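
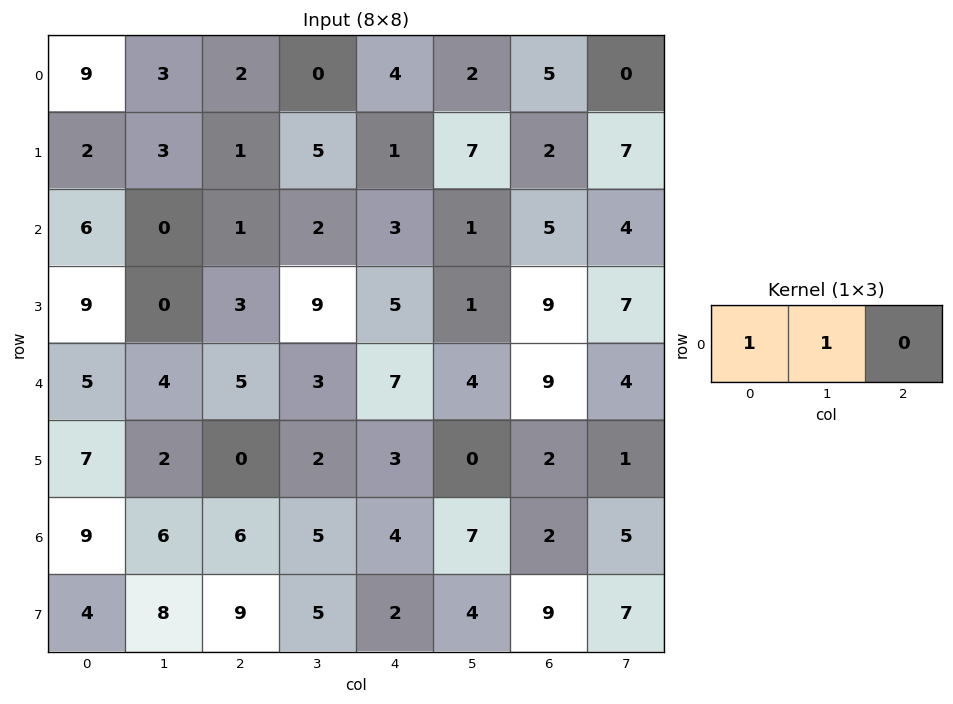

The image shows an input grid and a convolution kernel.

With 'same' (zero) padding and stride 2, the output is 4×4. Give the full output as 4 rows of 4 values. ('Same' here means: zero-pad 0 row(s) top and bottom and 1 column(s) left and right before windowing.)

9 5 4 7
6 1 5 6
5 9 10 13
9 12 9 9

Output[0,0]: The receptive field on the zero-padded input at this output position is [0 9 3]. Elementwise product with the kernel and sum: 0·1 + 9·1.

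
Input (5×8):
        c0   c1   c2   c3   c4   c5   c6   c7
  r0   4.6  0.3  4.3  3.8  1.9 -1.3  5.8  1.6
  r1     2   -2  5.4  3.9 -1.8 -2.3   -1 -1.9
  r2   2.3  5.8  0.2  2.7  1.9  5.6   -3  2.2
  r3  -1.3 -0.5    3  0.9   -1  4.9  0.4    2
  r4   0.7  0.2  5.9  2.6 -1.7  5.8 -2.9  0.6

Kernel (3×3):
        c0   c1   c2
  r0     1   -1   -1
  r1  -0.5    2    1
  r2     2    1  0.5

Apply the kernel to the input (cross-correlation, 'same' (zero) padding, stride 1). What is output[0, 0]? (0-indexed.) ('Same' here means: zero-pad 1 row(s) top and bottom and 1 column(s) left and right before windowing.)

10.5

The receptive field on the zero-padded input at this output position is [0 0 0 / 0 4.6 0.3 / 0 2 -2]. Elementwise product with the kernel and sum: 0·1 + 0·-1 + 0·-1 + 0·-0.5 + 4.6·2 + 0.3·1 + 0·2 + 2·1 + -2·0.5.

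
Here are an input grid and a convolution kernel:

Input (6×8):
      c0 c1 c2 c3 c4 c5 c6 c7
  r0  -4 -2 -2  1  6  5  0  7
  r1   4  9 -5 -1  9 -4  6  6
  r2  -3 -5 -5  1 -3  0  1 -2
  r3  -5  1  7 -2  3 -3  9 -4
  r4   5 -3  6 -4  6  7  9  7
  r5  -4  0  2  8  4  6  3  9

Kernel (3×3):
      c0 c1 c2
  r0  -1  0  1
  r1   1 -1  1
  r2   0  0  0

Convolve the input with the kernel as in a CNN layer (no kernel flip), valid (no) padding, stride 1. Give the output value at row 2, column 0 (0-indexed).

-1

The receptive field on the input at this output position is [-3 -5 -5 / -5 1 7 / 5 -3 6]. Elementwise product with the kernel and sum: -3·-1 + -5·1 + -5·1 + 1·-1 + 7·1.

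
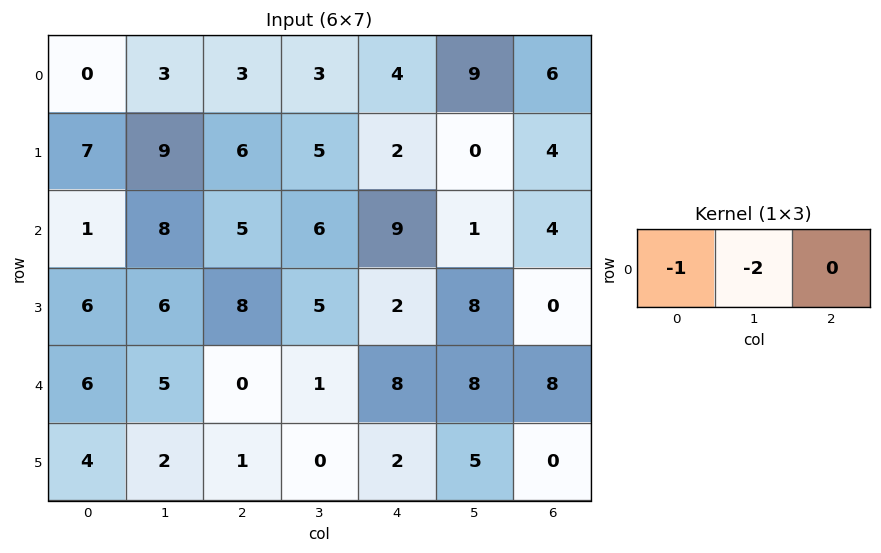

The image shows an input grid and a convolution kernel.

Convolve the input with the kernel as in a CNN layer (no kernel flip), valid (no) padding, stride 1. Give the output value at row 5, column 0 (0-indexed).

-8

The receptive field on the input at this output position is [4 2 1]. Elementwise product with the kernel and sum: 4·-1 + 2·-2.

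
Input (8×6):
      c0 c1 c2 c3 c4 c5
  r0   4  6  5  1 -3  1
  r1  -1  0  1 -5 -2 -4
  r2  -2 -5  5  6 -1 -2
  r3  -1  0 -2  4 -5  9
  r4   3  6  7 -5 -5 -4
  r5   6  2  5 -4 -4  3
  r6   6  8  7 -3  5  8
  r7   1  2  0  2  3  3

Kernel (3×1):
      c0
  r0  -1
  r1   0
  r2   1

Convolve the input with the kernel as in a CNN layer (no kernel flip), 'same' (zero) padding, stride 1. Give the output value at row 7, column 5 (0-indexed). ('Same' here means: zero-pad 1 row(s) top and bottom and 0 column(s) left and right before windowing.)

-8

The receptive field on the zero-padded input at this output position is [8 / 3 / 0]. Elementwise product with the kernel and sum: 8·-1 + 0·1.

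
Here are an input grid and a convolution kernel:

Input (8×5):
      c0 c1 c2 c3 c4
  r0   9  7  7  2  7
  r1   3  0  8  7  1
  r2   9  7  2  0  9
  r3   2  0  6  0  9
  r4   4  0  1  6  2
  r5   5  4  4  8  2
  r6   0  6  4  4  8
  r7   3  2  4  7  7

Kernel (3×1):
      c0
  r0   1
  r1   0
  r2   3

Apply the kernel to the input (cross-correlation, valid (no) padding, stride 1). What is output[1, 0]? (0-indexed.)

9

The receptive field on the input at this output position is [3 / 9 / 2]. Elementwise product with the kernel and sum: 3·1 + 2·3.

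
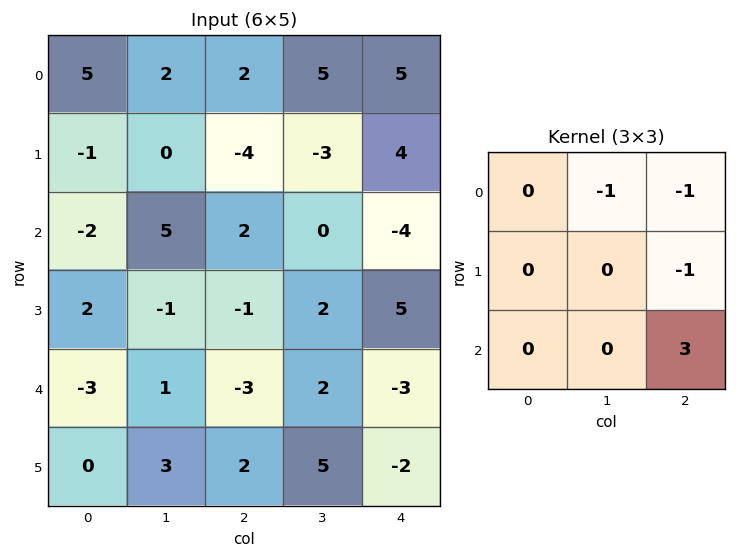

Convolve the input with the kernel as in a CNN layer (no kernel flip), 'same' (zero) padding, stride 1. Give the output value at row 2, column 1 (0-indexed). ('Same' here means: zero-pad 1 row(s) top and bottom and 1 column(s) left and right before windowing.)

The receptive field on the zero-padded input at this output position is [-1 0 -4 / -2 5 2 / 2 -1 -1]. Elementwise product with the kernel and sum: 0·-1 + -4·-1 + 2·-1 + -1·3.

-1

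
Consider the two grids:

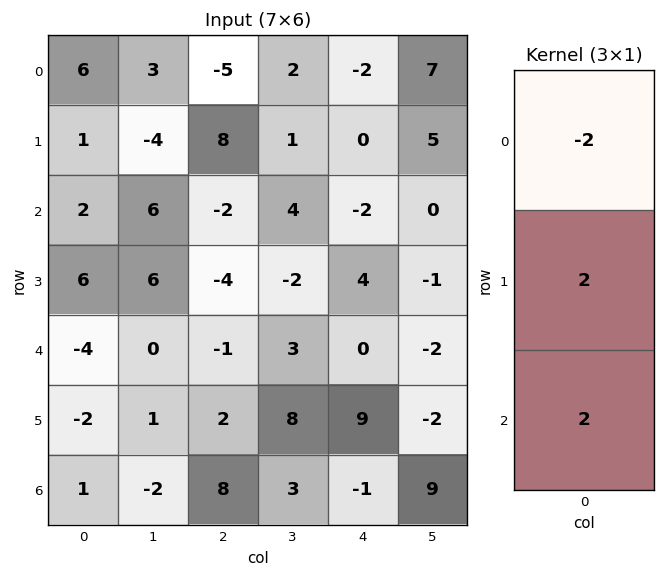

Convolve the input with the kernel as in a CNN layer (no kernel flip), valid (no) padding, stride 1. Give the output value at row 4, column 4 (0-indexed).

The receptive field on the input at this output position is [0 / 9 / -1]. Elementwise product with the kernel and sum: 0·-2 + 9·2 + -1·2.

16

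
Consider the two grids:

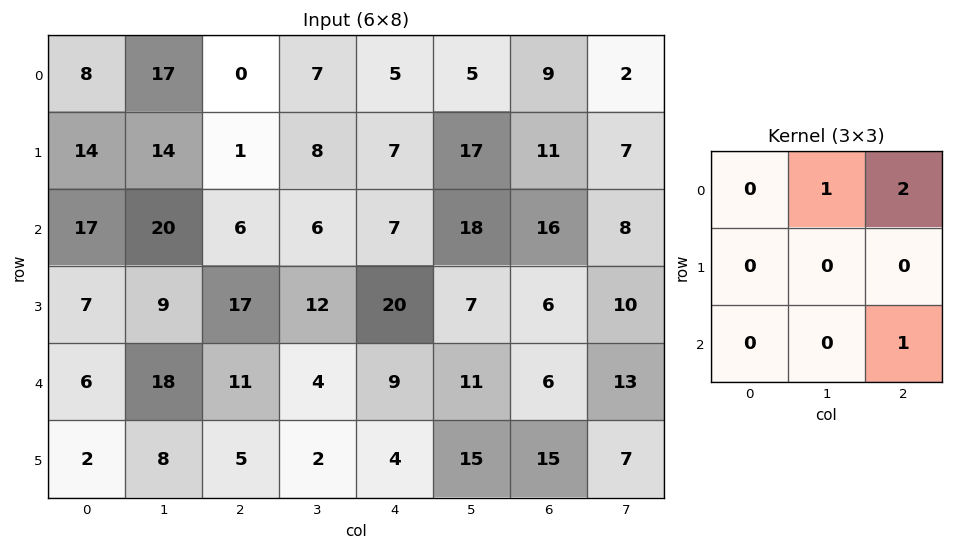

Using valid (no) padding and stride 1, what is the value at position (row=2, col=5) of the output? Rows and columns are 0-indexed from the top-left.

The receptive field on the input at this output position is [18 16 8 / 7 6 10 / 11 6 13]. Elementwise product with the kernel and sum: 16·1 + 8·2 + 13·1.

45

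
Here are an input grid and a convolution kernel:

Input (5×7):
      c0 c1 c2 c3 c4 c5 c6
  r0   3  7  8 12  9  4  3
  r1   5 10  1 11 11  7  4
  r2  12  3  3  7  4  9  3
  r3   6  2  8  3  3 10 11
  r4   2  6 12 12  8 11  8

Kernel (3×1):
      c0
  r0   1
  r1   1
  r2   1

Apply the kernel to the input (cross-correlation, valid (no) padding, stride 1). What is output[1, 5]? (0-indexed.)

The receptive field on the input at this output position is [7 / 9 / 10]. Elementwise product with the kernel and sum: 7·1 + 9·1 + 10·1.

26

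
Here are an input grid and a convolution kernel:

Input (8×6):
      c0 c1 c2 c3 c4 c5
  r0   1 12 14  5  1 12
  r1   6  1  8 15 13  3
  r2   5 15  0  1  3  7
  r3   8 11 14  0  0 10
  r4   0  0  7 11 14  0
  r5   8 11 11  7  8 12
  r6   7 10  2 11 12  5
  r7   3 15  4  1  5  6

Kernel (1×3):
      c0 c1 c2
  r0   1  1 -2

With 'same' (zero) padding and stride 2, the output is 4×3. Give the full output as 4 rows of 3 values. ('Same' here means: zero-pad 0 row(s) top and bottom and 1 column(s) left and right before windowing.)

Output[0,0]: The receptive field on the zero-padded input at this output position is [0 1 12]. Elementwise product with the kernel and sum: 0·1 + 1·1 + 12·-2.

-23 16 -18
-25 13 -10
0 -15 25
-13 -10 13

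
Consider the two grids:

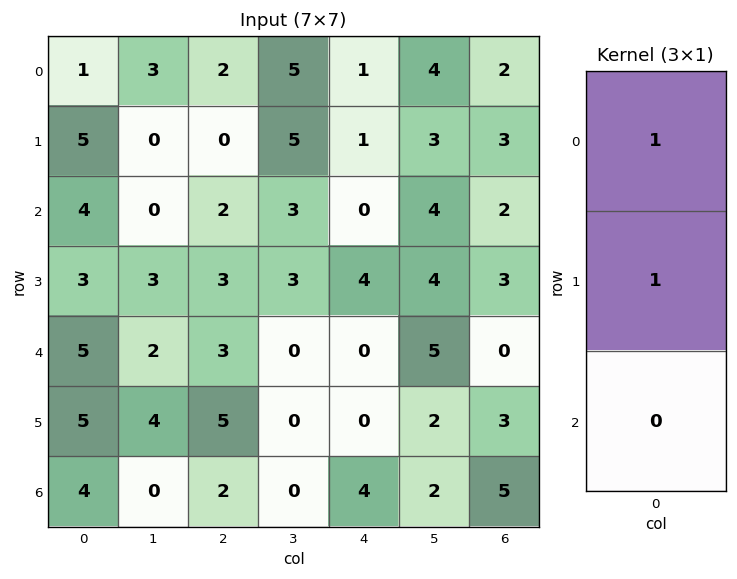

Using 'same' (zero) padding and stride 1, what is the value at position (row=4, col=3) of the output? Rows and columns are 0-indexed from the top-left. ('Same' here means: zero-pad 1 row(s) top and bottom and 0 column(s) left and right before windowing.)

The receptive field on the zero-padded input at this output position is [3 / 0 / 0]. Elementwise product with the kernel and sum: 3·1 + 0·1.

3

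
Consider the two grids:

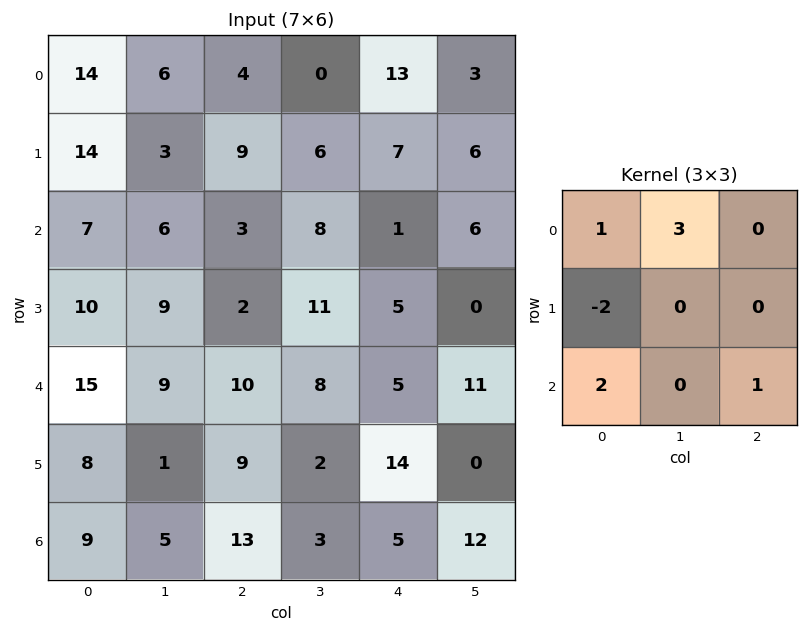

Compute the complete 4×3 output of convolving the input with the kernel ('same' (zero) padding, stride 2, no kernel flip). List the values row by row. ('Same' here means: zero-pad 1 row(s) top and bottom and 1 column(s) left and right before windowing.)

Output[0,0]: The receptive field on the zero-padded input at this output position is [0 0 0 / 0 14 6 / 0 14 3]. Elementwise product with the kernel and sum: 0·1 + 0·3 + 0·-2 + 0·2 + 3·1.

3 0 18
51 47 33
31 1 14
24 18 38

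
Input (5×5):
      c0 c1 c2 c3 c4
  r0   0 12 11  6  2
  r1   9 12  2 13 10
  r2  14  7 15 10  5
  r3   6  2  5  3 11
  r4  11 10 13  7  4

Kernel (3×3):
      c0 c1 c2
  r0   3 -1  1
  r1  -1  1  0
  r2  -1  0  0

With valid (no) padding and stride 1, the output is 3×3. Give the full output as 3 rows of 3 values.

-12 14 25
4 53 -7
35 9 25

Output[0,0]: The receptive field on the input at this output position is [0 12 11 / 9 12 2 / 14 7 15]. Elementwise product with the kernel and sum: 0·3 + 12·-1 + 11·1 + 9·-1 + 12·1 + 14·-1.
Output[0,1]: The receptive field on the input at this output position is [12 11 6 / 12 2 13 / 7 15 10]. Elementwise product with the kernel and sum: 12·3 + 11·-1 + 6·1 + 12·-1 + 2·1 + 7·-1.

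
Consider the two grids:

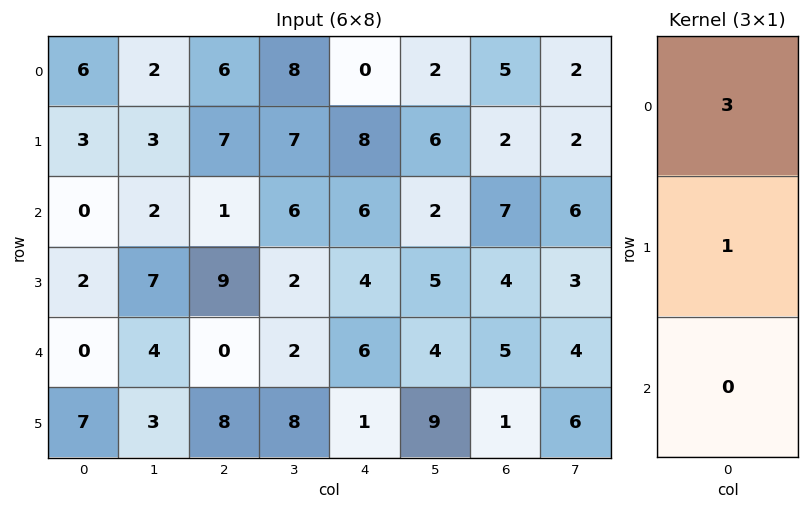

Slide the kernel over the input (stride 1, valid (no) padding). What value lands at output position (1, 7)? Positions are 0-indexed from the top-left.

12

The receptive field on the input at this output position is [2 / 6 / 3]. Elementwise product with the kernel and sum: 2·3 + 6·1.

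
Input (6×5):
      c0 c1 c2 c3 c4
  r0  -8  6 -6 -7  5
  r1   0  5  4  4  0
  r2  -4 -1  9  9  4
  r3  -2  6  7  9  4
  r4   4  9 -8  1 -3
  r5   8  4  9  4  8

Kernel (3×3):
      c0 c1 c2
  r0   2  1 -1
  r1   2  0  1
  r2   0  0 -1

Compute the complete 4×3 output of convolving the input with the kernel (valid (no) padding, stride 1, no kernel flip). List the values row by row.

Output[0,0]: The receptive field on the input at this output position is [-8 6 -6 / 0 5 4 / -4 -1 9]. Elementwise product with the kernel and sum: -8·2 + 6·1 + -6·-1 + 0·2 + 4·1 + 9·-1.

-9 18 -20
-5 8 30
-7 18 44
-14 25 -8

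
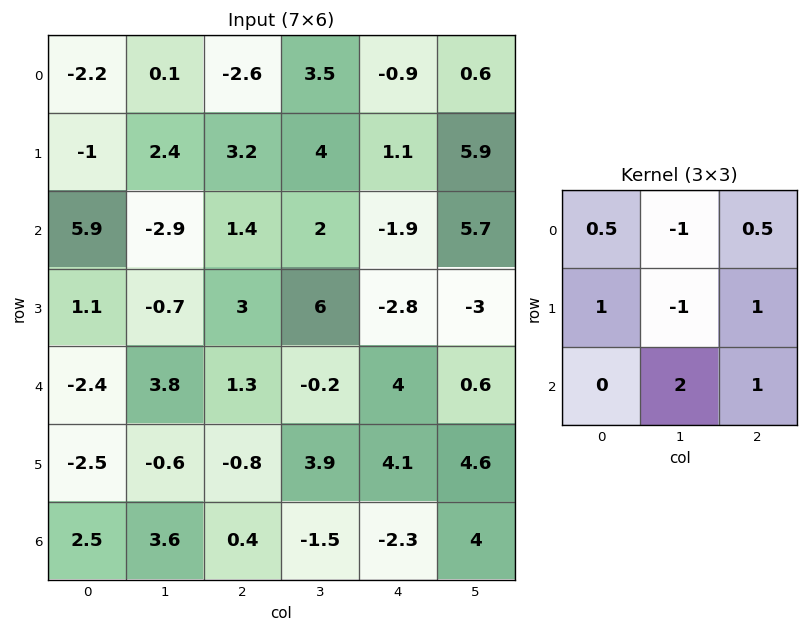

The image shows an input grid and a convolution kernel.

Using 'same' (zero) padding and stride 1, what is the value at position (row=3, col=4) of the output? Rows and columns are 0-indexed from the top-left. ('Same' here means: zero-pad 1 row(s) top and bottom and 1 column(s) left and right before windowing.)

The receptive field on the zero-padded input at this output position is [2 -1.9 5.7 / 6 -2.8 -3 / -0.2 4 0.6]. Elementwise product with the kernel and sum: 2·0.5 + -1.9·-1 + 5.7·0.5 + 6·1 + -2.8·-1 + -3·1 + 4·2 + 0.6·1.

20.15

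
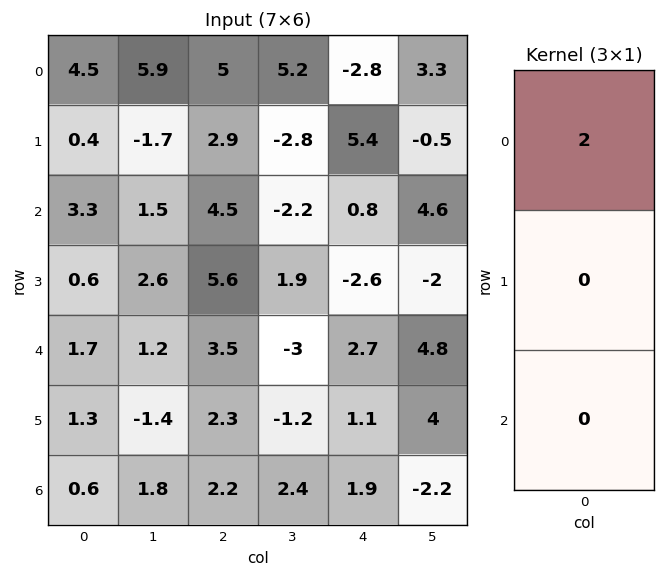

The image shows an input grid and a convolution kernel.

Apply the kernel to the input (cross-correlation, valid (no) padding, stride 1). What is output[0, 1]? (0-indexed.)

The receptive field on the input at this output position is [5.9 / -1.7 / 1.5]. Elementwise product with the kernel and sum: 5.9·2.

11.8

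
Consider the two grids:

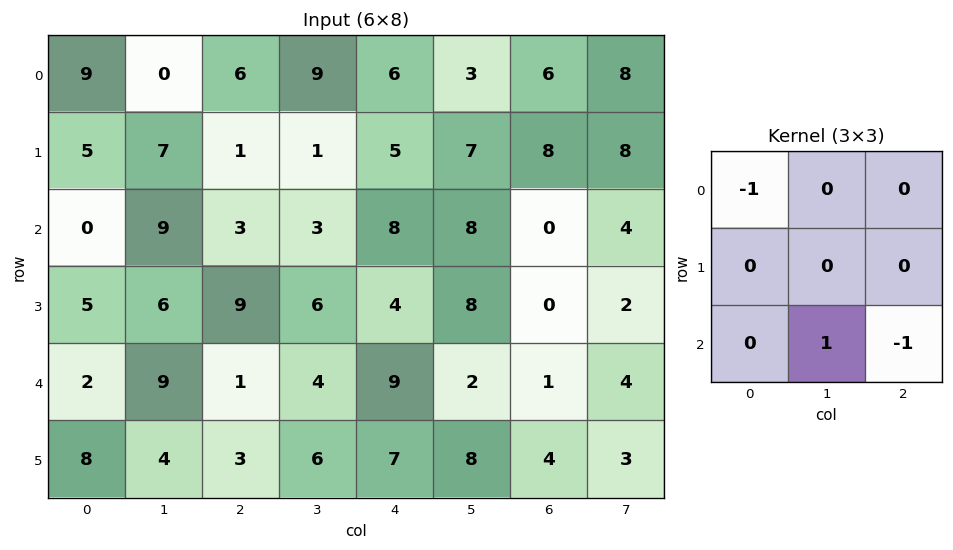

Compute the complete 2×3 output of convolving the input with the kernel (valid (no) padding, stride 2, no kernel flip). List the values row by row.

Output[0,0]: The receptive field on the input at this output position is [9 0 6 / 5 7 1 / 0 9 3]. Elementwise product with the kernel and sum: 9·-1 + 9·1 + 3·-1.

-3 -11 2
8 -8 -7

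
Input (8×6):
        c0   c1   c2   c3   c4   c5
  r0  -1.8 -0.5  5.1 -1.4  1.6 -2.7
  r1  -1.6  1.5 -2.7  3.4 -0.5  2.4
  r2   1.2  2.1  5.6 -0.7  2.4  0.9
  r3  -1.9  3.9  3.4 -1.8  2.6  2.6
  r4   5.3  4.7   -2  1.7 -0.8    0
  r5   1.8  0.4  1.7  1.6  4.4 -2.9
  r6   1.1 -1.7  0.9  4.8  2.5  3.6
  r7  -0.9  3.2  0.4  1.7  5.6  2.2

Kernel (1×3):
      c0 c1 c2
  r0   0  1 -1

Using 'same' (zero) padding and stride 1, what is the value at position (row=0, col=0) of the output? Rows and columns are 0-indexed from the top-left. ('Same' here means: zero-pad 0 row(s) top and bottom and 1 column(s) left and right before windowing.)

-1.3

The receptive field on the zero-padded input at this output position is [0 -1.8 -0.5]. Elementwise product with the kernel and sum: -1.8·1 + -0.5·-1.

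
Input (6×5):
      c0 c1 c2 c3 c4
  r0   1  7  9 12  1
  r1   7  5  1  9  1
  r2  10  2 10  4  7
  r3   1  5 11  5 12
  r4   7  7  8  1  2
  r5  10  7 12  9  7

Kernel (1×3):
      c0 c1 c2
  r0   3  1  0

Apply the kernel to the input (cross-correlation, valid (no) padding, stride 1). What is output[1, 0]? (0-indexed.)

26

The receptive field on the input at this output position is [7 5 1]. Elementwise product with the kernel and sum: 7·3 + 5·1.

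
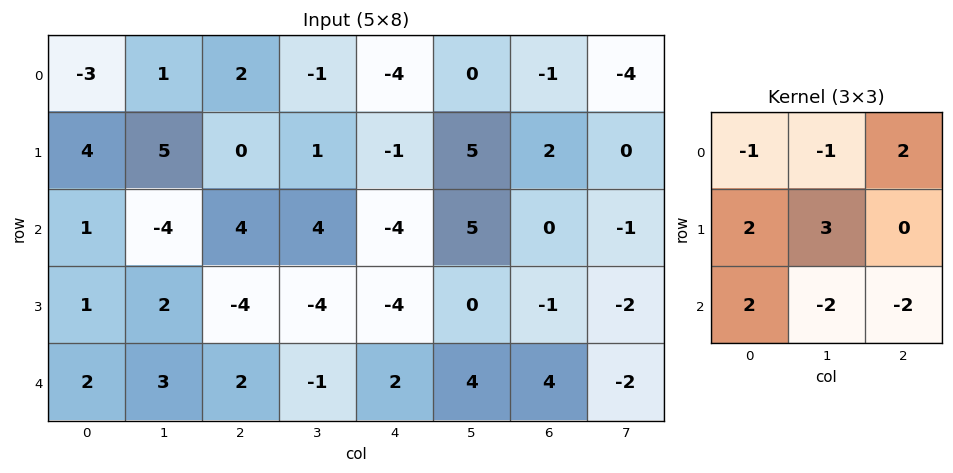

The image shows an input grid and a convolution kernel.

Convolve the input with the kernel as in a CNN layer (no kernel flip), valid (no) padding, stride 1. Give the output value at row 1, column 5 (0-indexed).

9

The receptive field on the input at this output position is [5 2 0 / 5 0 -1 / 0 -1 -2]. Elementwise product with the kernel and sum: 5·-1 + 2·-1 + 0·2 + 5·2 + 0·3 + 0·2 + -1·-2 + -2·-2.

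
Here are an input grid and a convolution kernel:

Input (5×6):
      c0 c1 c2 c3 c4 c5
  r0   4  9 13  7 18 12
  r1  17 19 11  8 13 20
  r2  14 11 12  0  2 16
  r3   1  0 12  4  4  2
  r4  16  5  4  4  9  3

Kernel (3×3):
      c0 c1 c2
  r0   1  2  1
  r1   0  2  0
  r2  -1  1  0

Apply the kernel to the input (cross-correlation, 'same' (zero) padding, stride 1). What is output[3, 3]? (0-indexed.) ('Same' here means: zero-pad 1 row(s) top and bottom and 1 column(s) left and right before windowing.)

The receptive field on the zero-padded input at this output position is [12 0 2 / 12 4 4 / 4 4 9]. Elementwise product with the kernel and sum: 12·1 + 0·2 + 2·1 + 4·2 + 4·-1 + 4·1.

22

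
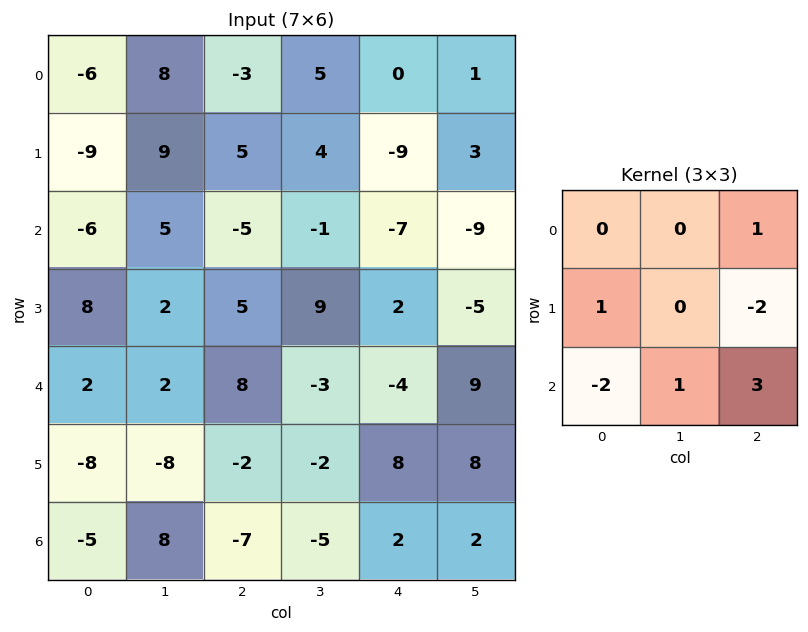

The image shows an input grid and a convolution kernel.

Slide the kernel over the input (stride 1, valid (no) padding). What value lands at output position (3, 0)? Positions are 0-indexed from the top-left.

-7

The receptive field on the input at this output position is [8 2 5 / 2 2 8 / -8 -8 -2]. Elementwise product with the kernel and sum: 5·1 + 2·1 + 8·-2 + -8·-2 + -8·1 + -2·3.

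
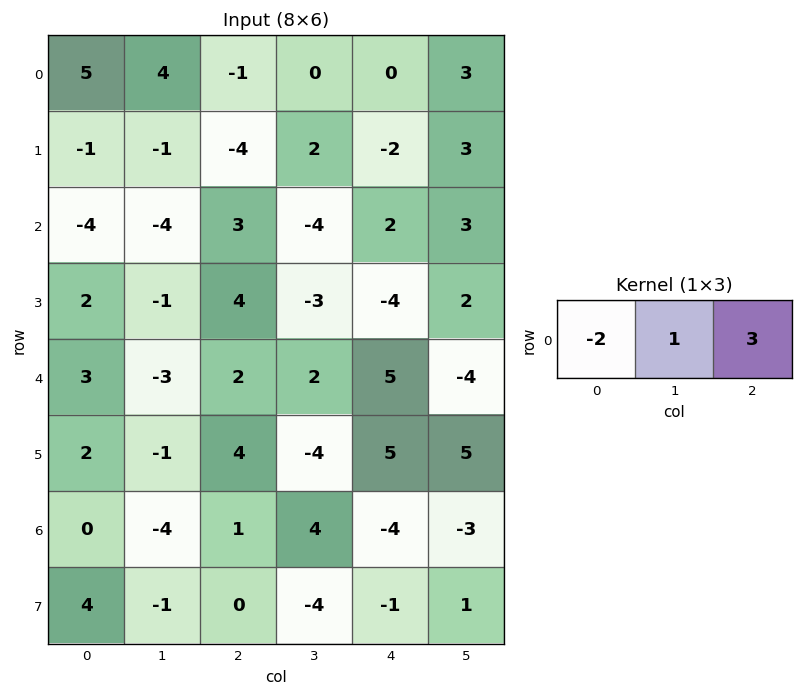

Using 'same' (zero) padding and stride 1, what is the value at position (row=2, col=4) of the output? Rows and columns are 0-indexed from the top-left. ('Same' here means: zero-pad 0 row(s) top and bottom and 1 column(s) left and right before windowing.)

The receptive field on the zero-padded input at this output position is [-4 2 3]. Elementwise product with the kernel and sum: -4·-2 + 2·1 + 3·3.

19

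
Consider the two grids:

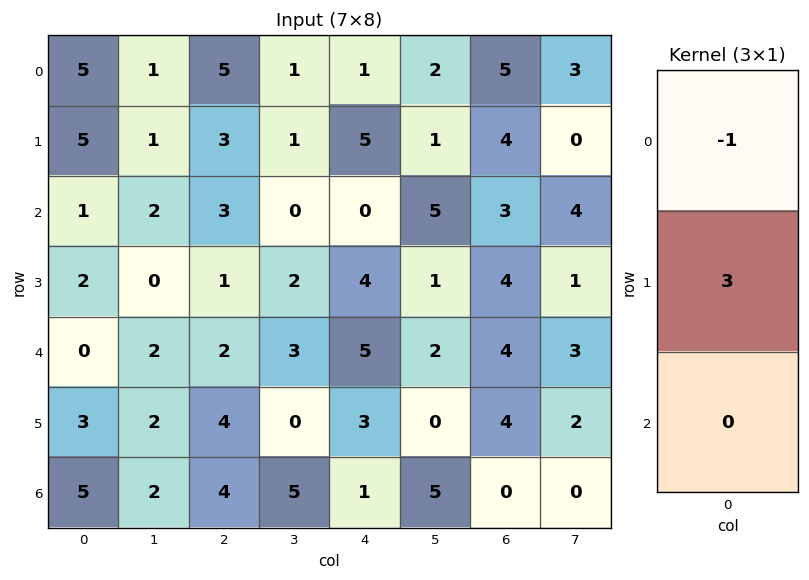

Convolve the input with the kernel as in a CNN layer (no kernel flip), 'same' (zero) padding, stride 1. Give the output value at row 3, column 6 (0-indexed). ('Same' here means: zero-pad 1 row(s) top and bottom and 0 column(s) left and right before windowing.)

The receptive field on the zero-padded input at this output position is [3 / 4 / 4]. Elementwise product with the kernel and sum: 3·-1 + 4·3.

9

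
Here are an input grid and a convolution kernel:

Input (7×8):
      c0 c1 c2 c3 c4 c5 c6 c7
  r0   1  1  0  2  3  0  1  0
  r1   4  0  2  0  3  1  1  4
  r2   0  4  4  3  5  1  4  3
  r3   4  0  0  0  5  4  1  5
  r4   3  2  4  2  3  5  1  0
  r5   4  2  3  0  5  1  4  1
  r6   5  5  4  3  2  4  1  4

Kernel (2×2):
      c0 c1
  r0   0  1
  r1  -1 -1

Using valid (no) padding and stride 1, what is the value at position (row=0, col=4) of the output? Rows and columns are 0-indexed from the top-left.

-4

The receptive field on the input at this output position is [3 0 / 3 1]. Elementwise product with the kernel and sum: 0·1 + 3·-1 + 1·-1.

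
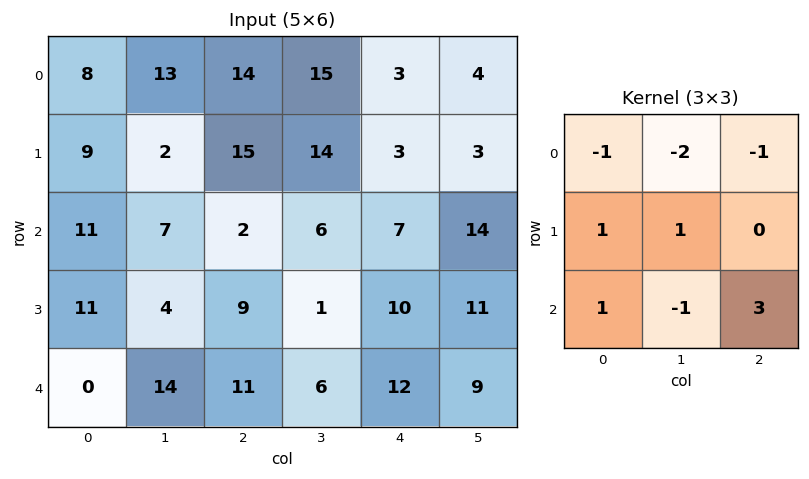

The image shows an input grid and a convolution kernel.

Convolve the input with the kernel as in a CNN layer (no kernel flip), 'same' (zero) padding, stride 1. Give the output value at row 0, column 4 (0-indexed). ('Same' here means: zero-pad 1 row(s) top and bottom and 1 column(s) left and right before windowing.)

The receptive field on the zero-padded input at this output position is [0 0 0 / 15 3 4 / 14 3 3]. Elementwise product with the kernel and sum: 0·-1 + 0·-2 + 0·-1 + 15·1 + 3·1 + 14·1 + 3·-1 + 3·3.

38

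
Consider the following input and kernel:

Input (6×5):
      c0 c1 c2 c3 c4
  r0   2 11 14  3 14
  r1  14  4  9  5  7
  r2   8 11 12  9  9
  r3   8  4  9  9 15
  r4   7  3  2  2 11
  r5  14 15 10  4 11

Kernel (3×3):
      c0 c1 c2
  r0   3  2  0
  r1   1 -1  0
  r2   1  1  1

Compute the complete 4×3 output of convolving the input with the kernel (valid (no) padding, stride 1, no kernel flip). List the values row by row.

Output[0,0]: The receptive field on the input at this output position is [2 11 14 / 14 4 9 / 8 11 12]. Elementwise product with the kernel and sum: 2·3 + 11·2 + 14·1 + 4·-1 + 8·1 + 11·1 + 12·1.

69 88 82
68 51 73
62 59 69
75 60 70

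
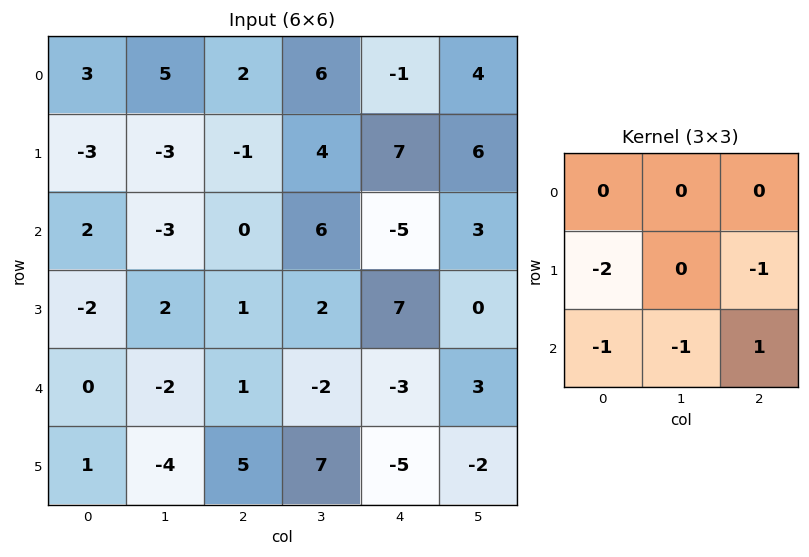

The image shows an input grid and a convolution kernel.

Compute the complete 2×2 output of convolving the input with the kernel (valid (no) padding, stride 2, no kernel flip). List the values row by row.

8 -16
6 -11

Output[0,0]: The receptive field on the input at this output position is [3 5 2 / -3 -3 -1 / 2 -3 0]. Elementwise product with the kernel and sum: -3·-2 + -1·-1 + 2·-1 + -3·-1 + 0·1.
Output[0,1]: The receptive field on the input at this output position is [2 6 -1 / -1 4 7 / 0 6 -5]. Elementwise product with the kernel and sum: -1·-2 + 7·-1 + 0·-1 + 6·-1 + -5·1.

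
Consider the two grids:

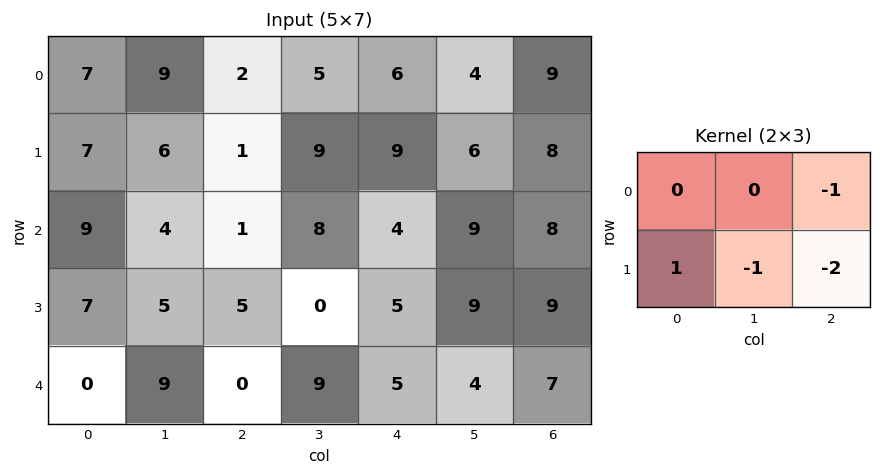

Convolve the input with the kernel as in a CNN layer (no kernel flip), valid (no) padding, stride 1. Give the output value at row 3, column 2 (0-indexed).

-24

The receptive field on the input at this output position is [5 0 5 / 0 9 5]. Elementwise product with the kernel and sum: 5·-1 + 0·1 + 9·-1 + 5·-2.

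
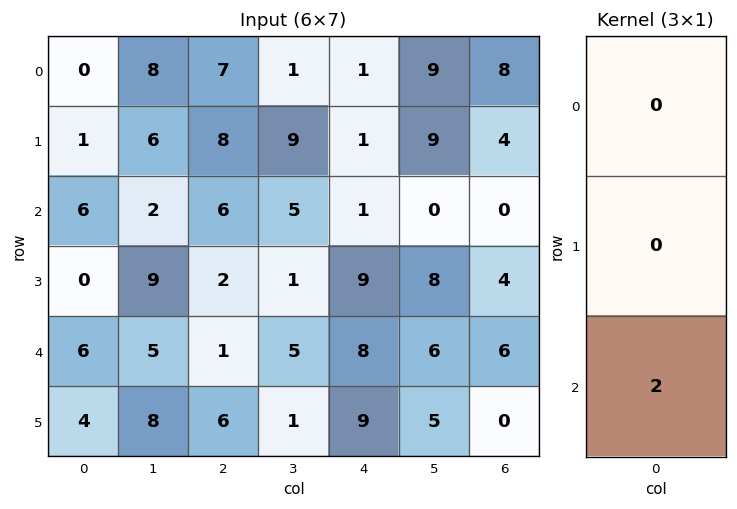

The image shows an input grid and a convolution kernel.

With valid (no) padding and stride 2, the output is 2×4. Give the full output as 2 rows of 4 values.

Output[0,0]: The receptive field on the input at this output position is [0 / 1 / 6]. Elementwise product with the kernel and sum: 6·2.
Output[0,1]: The receptive field on the input at this output position is [7 / 8 / 6]. Elementwise product with the kernel and sum: 6·2.

12 12 2 0
12 2 16 12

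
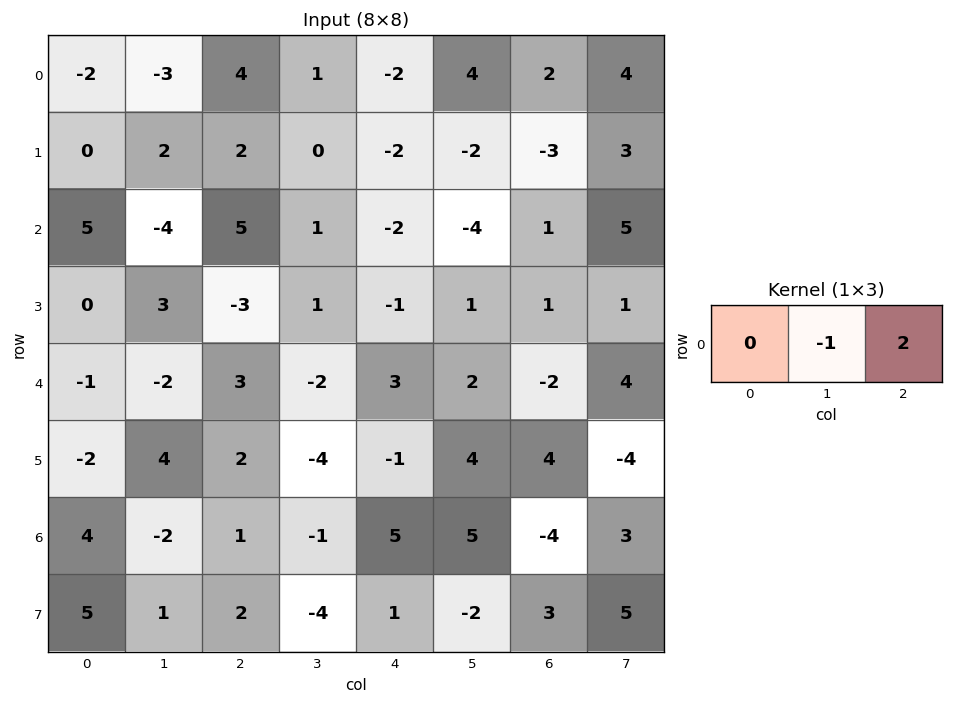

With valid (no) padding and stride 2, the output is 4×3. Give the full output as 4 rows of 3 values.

Output[0,0]: The receptive field on the input at this output position is [-2 -3 4]. Elementwise product with the kernel and sum: -3·-1 + 4·2.
Output[0,1]: The receptive field on the input at this output position is [4 1 -2]. Elementwise product with the kernel and sum: 1·-1 + -2·2.

11 -5 0
14 -5 6
8 8 -6
4 11 -13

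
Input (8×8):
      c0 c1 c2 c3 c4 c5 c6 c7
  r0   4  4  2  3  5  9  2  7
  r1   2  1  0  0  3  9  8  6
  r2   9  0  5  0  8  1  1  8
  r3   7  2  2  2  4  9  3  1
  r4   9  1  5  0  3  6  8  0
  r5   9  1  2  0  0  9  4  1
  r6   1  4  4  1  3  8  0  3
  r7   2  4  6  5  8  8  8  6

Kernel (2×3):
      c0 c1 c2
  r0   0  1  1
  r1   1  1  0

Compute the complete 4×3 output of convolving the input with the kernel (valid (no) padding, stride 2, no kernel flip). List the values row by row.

9 8 23
14 12 15
16 5 23
14 15 24

Output[0,0]: The receptive field on the input at this output position is [4 4 2 / 2 1 0]. Elementwise product with the kernel and sum: 4·1 + 2·1 + 2·1 + 1·1.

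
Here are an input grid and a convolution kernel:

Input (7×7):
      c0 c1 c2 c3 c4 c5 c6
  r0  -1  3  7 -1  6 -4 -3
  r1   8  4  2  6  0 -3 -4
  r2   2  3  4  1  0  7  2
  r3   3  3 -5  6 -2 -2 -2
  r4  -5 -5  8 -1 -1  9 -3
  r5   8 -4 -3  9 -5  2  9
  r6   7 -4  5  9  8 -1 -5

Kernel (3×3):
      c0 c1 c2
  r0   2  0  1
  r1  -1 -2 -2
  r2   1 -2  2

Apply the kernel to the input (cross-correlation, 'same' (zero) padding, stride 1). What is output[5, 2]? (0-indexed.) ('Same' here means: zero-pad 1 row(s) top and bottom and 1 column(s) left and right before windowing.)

-15

The receptive field on the zero-padded input at this output position is [-5 8 -1 / -4 -3 9 / -4 5 9]. Elementwise product with the kernel and sum: -5·2 + -1·1 + -4·-1 + -3·-2 + 9·-2 + -4·1 + 5·-2 + 9·2.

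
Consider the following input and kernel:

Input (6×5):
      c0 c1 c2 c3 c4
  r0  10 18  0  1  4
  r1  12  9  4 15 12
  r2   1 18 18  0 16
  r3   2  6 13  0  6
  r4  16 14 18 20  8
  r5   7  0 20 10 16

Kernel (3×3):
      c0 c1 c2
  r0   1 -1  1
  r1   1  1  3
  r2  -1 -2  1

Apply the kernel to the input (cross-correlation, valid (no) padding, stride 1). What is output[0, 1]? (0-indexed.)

23

The receptive field on the input at this output position is [18 0 1 / 9 4 15 / 18 18 0]. Elementwise product with the kernel and sum: 18·1 + 0·-1 + 1·1 + 9·1 + 4·1 + 15·3 + 18·-1 + 18·-2 + 0·1.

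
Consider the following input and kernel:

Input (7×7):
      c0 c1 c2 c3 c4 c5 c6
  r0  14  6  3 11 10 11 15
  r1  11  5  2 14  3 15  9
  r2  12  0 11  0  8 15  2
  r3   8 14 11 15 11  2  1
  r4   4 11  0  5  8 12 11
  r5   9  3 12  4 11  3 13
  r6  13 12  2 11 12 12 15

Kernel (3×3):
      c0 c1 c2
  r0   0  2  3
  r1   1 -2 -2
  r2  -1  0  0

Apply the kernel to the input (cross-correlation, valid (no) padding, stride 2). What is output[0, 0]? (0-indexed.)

The receptive field on the input at this output position is [14 6 3 / 11 5 2 / 12 0 11]. Elementwise product with the kernel and sum: 6·2 + 3·3 + 11·1 + 5·-2 + 2·-2 + 12·-1.

6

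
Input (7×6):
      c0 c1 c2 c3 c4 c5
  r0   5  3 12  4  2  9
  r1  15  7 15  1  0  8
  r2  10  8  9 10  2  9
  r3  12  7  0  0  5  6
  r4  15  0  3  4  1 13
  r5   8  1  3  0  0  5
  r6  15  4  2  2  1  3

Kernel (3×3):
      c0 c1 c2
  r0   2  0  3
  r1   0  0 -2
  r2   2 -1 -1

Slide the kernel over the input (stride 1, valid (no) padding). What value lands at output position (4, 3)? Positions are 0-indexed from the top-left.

37

The receptive field on the input at this output position is [4 1 13 / 0 0 5 / 2 1 3]. Elementwise product with the kernel and sum: 4·2 + 13·3 + 5·-2 + 2·2 + 1·-1 + 3·-1.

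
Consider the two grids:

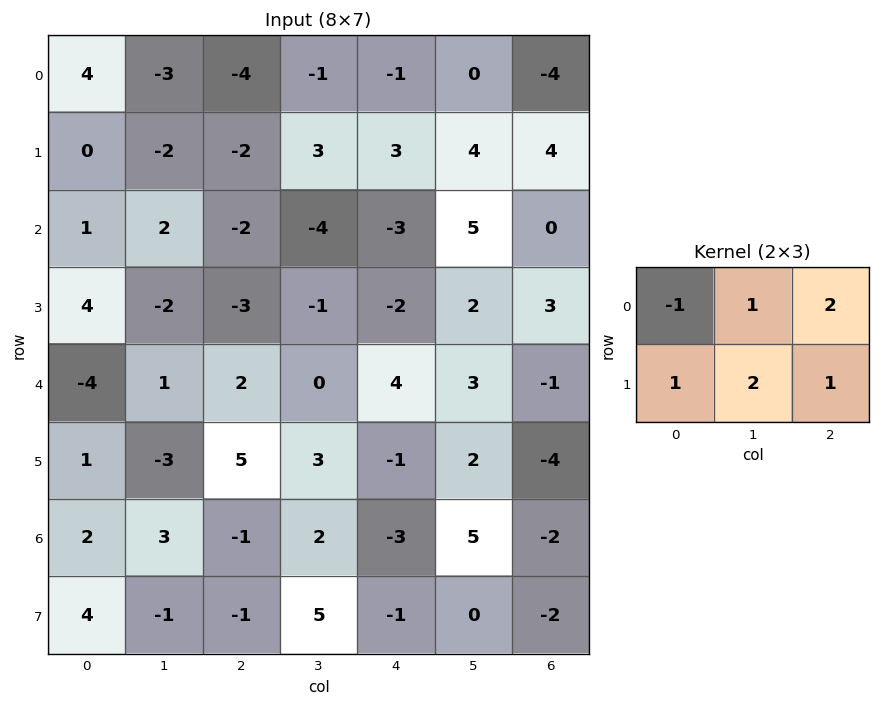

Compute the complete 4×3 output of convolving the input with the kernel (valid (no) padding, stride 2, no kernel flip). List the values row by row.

-21 8 8
-6 -15 13
9 16 -4
0 5 1

Output[0,0]: The receptive field on the input at this output position is [4 -3 -4 / 0 -2 -2]. Elementwise product with the kernel and sum: 4·-1 + -3·1 + -4·2 + 0·1 + -2·2 + -2·1.
Output[0,1]: The receptive field on the input at this output position is [-4 -1 -1 / -2 3 3]. Elementwise product with the kernel and sum: -4·-1 + -1·1 + -1·2 + -2·1 + 3·2 + 3·1.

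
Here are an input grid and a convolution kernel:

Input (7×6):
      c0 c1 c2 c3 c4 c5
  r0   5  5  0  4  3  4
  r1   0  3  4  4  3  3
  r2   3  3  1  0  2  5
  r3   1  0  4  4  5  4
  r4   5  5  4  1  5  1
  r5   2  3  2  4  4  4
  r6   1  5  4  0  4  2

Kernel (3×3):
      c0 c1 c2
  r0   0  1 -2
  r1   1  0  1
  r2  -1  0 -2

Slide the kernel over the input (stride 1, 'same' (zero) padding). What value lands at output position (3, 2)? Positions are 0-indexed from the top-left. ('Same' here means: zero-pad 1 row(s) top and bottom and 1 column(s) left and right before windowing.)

-2

The receptive field on the zero-padded input at this output position is [3 1 0 / 0 4 4 / 5 4 1]. Elementwise product with the kernel and sum: 1·1 + 0·-2 + 0·1 + 4·1 + 5·-1 + 1·-2.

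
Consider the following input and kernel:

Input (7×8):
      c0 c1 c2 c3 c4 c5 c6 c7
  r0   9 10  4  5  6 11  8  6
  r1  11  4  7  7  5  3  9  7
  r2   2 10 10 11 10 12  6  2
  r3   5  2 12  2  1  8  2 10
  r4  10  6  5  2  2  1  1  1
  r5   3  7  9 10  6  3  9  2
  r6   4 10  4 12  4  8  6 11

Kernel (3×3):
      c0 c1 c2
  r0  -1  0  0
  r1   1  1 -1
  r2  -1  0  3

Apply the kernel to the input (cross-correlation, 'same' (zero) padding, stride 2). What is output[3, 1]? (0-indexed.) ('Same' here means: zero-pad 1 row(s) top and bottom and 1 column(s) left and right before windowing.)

-5

The receptive field on the zero-padded input at this output position is [7 9 10 / 10 4 12 / 0 0 0]. Elementwise product with the kernel and sum: 7·-1 + 10·1 + 4·1 + 12·-1 + 0·-1 + 0·3.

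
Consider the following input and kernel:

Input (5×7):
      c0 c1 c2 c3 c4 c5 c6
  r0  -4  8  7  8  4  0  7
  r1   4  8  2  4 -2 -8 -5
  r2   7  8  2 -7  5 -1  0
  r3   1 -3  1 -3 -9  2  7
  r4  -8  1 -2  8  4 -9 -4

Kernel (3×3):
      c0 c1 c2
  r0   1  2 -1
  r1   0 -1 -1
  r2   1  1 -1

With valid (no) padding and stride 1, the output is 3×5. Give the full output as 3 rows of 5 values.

8 25 7 25 14
5 14 21 -10 -26
18 12 -3 32 -7

Output[0,0]: The receptive field on the input at this output position is [-4 8 7 / 4 8 2 / 7 8 2]. Elementwise product with the kernel and sum: -4·1 + 8·2 + 7·-1 + 8·-1 + 2·-1 + 7·1 + 8·1 + 2·-1.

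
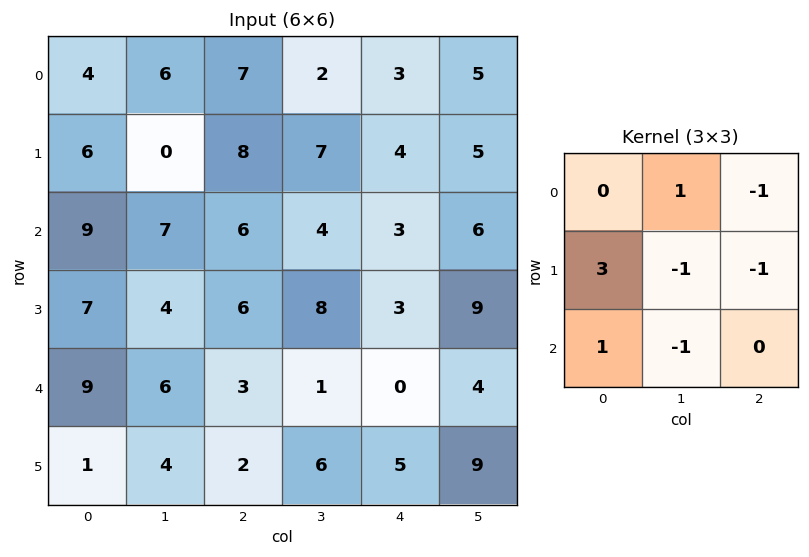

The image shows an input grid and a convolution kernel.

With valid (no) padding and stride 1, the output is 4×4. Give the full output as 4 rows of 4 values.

11 -9 14 11
9 10 12 7
15 3 10 10
13 14 9 -6

Output[0,0]: The receptive field on the input at this output position is [4 6 7 / 6 0 8 / 9 7 6]. Elementwise product with the kernel and sum: 6·1 + 7·-1 + 6·3 + 0·-1 + 8·-1 + 9·1 + 7·-1.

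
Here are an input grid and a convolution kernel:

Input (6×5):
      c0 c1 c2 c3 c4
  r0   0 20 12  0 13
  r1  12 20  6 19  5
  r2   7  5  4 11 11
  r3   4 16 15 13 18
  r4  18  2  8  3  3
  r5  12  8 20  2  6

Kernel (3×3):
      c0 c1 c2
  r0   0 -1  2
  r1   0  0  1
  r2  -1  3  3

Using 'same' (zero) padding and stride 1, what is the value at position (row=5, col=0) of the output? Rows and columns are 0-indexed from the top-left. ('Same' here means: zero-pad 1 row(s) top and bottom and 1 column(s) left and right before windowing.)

The receptive field on the zero-padded input at this output position is [0 18 2 / 0 12 8 / 0 0 0]. Elementwise product with the kernel and sum: 18·-1 + 2·2 + 8·1 + 0·-1 + 0·3 + 0·3.

-6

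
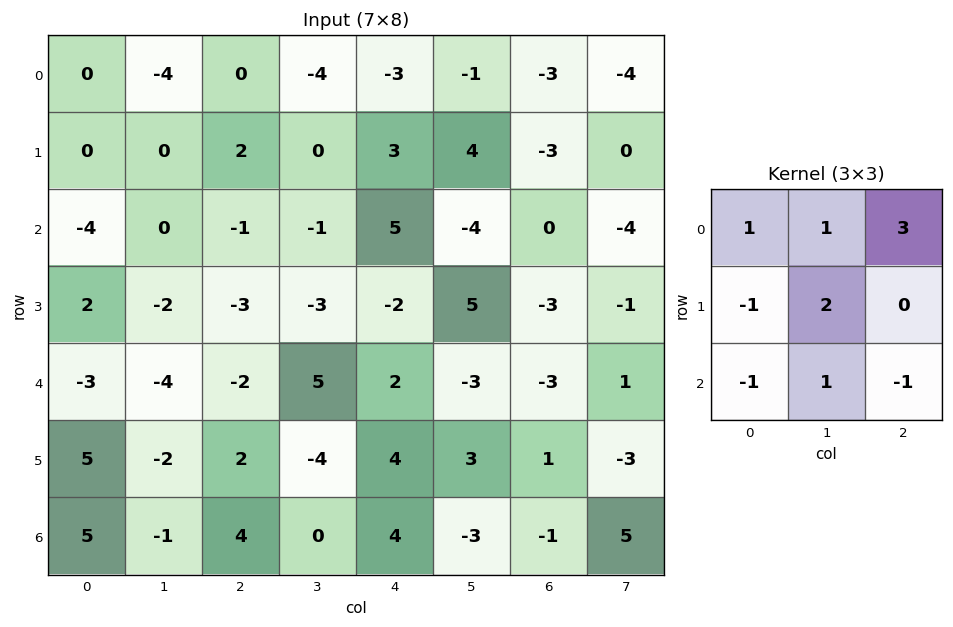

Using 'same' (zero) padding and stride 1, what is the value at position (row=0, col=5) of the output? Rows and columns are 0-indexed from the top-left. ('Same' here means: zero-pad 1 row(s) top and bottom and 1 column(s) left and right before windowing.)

5

The receptive field on the zero-padded input at this output position is [0 0 0 / -3 -1 -3 / 3 4 -3]. Elementwise product with the kernel and sum: 0·1 + 0·1 + 0·3 + -3·-1 + -1·2 + 3·-1 + 4·1 + -3·-1.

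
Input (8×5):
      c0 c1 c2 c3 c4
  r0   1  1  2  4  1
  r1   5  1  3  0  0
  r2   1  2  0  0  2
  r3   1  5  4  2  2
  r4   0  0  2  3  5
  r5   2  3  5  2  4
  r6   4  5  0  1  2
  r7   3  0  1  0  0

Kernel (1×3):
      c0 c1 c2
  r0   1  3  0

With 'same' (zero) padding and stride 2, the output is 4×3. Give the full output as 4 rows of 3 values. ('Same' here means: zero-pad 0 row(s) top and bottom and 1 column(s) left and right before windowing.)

Output[0,0]: The receptive field on the zero-padded input at this output position is [0 1 1]. Elementwise product with the kernel and sum: 0·1 + 1·3.
Output[0,1]: The receptive field on the zero-padded input at this output position is [1 2 4]. Elementwise product with the kernel and sum: 1·1 + 2·3.

3 7 7
3 2 6
0 6 18
12 5 7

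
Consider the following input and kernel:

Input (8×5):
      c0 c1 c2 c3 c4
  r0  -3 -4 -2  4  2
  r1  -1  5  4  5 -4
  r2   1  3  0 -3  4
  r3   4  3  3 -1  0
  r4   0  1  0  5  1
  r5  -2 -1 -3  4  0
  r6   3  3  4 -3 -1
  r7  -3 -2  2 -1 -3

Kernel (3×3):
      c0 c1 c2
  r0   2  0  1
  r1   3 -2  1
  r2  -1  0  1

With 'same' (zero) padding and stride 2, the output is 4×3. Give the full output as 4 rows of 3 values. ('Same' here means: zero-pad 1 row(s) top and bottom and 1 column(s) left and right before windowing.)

7 -4 3
9 17 -6
3 18 7
-6 1 2

Output[0,0]: The receptive field on the zero-padded input at this output position is [0 0 0 / 0 -3 -4 / 0 -1 5]. Elementwise product with the kernel and sum: 0·2 + 0·1 + 0·3 + -3·-2 + -4·1 + 0·-1 + 5·1.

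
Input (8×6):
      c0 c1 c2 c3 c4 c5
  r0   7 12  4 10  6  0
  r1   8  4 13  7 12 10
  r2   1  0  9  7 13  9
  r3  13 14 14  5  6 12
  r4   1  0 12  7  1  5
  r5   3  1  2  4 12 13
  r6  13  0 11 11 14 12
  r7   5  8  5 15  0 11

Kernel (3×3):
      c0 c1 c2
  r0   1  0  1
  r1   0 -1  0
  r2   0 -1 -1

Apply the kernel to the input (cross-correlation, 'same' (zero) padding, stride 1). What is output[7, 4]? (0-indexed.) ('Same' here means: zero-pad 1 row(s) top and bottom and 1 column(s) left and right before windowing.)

The receptive field on the zero-padded input at this output position is [11 14 12 / 15 0 11 / 0 0 0]. Elementwise product with the kernel and sum: 11·1 + 12·1 + 0·-1 + 0·-1 + 0·-1.

23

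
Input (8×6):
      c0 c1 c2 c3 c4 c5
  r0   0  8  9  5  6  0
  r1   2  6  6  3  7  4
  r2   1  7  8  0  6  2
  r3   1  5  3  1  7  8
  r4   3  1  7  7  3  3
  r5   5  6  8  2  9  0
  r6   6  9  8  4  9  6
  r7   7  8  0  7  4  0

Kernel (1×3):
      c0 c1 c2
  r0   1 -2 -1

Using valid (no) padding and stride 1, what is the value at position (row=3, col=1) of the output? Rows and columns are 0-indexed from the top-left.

The receptive field on the input at this output position is [5 3 1]. Elementwise product with the kernel and sum: 5·1 + 3·-2 + 1·-1.

-2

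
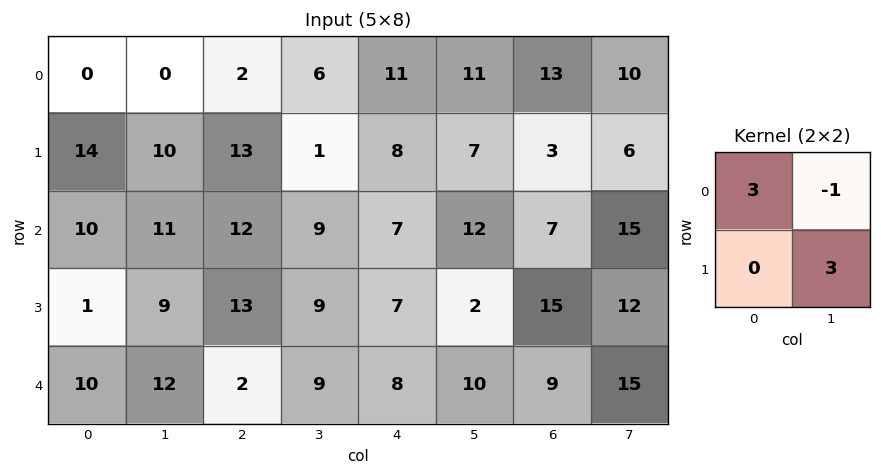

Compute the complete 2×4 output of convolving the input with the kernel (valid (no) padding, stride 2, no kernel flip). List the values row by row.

30 3 43 47
46 54 15 42

Output[0,0]: The receptive field on the input at this output position is [0 0 / 14 10]. Elementwise product with the kernel and sum: 0·3 + 0·-1 + 10·3.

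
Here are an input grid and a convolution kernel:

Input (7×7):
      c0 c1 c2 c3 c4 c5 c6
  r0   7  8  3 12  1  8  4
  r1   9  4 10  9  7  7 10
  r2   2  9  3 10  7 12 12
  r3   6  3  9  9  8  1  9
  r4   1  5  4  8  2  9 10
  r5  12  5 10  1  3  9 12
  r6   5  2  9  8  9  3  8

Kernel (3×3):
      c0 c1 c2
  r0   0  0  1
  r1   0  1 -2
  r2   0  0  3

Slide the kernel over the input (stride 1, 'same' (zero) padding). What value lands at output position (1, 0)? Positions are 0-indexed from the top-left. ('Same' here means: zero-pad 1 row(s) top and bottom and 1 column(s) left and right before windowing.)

The receptive field on the zero-padded input at this output position is [0 7 8 / 0 9 4 / 0 2 9]. Elementwise product with the kernel and sum: 8·1 + 9·1 + 4·-2 + 9·3.

36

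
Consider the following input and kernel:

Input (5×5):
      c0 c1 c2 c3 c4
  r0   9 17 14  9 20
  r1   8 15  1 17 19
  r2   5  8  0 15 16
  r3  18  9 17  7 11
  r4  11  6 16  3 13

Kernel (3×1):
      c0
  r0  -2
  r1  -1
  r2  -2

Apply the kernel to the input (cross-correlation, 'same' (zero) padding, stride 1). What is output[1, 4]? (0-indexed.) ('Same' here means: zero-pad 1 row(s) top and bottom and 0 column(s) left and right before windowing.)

The receptive field on the zero-padded input at this output position is [20 / 19 / 16]. Elementwise product with the kernel and sum: 20·-2 + 19·-1 + 16·-2.

-91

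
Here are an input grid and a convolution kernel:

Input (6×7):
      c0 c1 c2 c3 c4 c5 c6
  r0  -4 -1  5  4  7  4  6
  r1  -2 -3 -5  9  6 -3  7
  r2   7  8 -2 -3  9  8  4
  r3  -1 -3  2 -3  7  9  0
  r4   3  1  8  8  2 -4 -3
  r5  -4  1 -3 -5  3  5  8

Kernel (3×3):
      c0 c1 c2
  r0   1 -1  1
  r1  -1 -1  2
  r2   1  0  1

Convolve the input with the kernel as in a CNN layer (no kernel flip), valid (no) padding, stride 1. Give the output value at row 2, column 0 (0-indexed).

The receptive field on the input at this output position is [7 8 -2 / -1 -3 2 / 3 1 8]. Elementwise product with the kernel and sum: 7·1 + 8·-1 + -2·1 + -1·-1 + -3·-1 + 2·2 + 3·1 + 8·1.

16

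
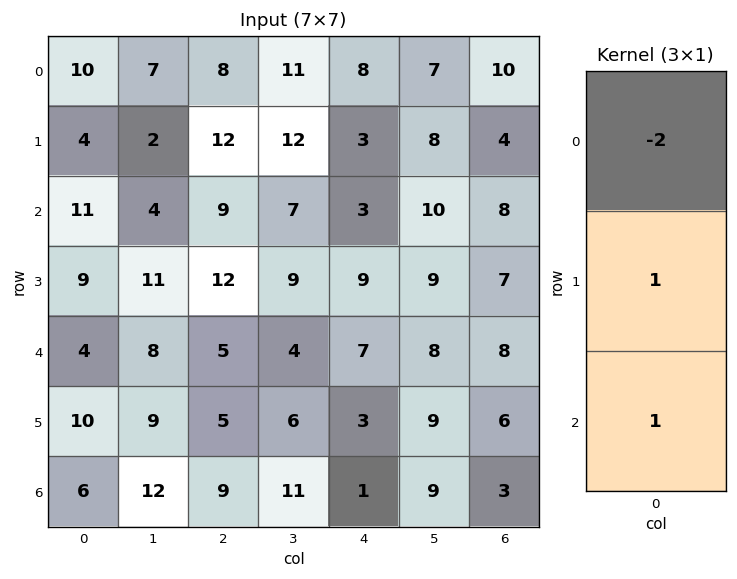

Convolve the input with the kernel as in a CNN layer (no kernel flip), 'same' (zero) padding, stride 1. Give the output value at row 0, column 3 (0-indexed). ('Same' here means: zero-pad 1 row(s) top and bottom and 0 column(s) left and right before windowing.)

The receptive field on the zero-padded input at this output position is [0 / 11 / 12]. Elementwise product with the kernel and sum: 0·-2 + 11·1 + 12·1.

23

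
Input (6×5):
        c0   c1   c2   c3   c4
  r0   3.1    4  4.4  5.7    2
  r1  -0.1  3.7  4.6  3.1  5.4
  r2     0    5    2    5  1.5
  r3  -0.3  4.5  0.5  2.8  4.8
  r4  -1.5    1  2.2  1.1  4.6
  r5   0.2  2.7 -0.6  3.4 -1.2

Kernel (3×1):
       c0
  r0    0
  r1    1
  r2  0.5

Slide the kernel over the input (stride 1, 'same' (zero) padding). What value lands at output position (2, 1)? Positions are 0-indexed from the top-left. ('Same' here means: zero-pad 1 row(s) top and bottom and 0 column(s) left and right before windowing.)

7.25

The receptive field on the zero-padded input at this output position is [3.7 / 5 / 4.5]. Elementwise product with the kernel and sum: 5·1 + 4.5·0.5.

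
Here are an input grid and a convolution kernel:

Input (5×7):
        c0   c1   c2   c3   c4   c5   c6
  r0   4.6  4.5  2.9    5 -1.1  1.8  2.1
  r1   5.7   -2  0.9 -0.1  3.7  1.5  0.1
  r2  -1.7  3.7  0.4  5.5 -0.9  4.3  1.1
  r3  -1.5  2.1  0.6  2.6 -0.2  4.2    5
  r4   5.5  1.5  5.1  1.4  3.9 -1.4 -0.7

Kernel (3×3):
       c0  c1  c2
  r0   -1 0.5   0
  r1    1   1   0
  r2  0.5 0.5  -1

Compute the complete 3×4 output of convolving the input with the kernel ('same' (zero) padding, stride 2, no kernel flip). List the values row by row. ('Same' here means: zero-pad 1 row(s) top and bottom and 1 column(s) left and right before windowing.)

9.45 6.95 4.2 4.7
-1.7 5.3 3.55 8.55
4.75 4.8 2.6 -3.8

Output[0,0]: The receptive field on the zero-padded input at this output position is [0 0 0 / 0 4.6 4.5 / 0 5.7 -2]. Elementwise product with the kernel and sum: 0·-1 + 0·0.5 + 0·1 + 4.6·1 + 0·0.5 + 5.7·0.5 + -2·-1.
Output[0,1]: The receptive field on the zero-padded input at this output position is [0 0 0 / 4.5 2.9 5 / -2 0.9 -0.1]. Elementwise product with the kernel and sum: 0·-1 + 0·0.5 + 4.5·1 + 2.9·1 + -2·0.5 + 0.9·0.5 + -0.1·-1.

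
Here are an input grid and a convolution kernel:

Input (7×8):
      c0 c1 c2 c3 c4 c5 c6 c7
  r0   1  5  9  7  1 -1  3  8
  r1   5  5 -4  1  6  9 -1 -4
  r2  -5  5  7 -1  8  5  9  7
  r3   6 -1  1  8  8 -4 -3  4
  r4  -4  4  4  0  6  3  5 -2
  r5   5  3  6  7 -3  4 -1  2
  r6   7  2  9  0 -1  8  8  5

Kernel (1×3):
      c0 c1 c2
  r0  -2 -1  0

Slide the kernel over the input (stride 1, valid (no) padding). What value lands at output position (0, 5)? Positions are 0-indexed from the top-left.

-1

The receptive field on the input at this output position is [-1 3 8]. Elementwise product with the kernel and sum: -1·-2 + 3·-1.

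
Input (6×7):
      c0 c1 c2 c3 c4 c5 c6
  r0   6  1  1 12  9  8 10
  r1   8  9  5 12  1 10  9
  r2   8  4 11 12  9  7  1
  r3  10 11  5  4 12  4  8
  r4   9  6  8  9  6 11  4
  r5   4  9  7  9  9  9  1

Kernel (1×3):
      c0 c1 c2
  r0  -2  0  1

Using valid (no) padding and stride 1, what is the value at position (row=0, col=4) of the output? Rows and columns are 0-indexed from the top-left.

-8

The receptive field on the input at this output position is [9 8 10]. Elementwise product with the kernel and sum: 9·-2 + 10·1.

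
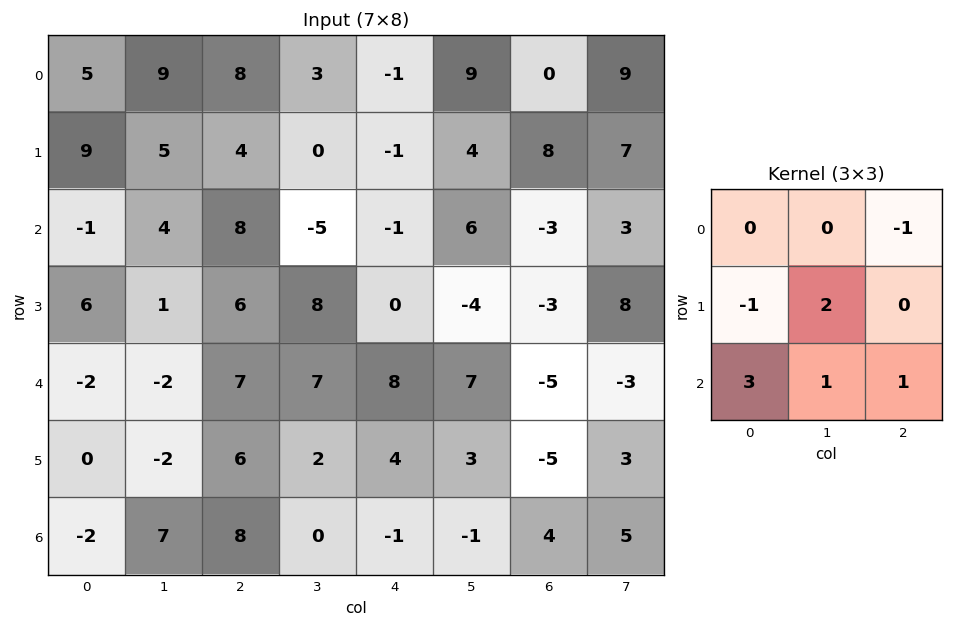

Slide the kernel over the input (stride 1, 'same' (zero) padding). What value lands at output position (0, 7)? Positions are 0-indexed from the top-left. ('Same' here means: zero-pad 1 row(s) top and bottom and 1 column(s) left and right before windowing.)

49

The receptive field on the zero-padded input at this output position is [0 0 0 / 0 9 0 / 8 7 0]. Elementwise product with the kernel and sum: 0·-1 + 0·-1 + 9·2 + 8·3 + 7·1 + 0·1.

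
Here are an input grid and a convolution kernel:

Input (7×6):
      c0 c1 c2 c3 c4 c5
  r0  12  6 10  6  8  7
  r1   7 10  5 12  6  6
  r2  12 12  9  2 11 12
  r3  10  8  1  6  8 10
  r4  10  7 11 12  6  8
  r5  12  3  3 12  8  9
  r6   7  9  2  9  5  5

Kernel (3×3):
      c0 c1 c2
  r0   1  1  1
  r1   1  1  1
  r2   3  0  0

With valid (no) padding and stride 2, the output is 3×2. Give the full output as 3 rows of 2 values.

Output[0,0]: The receptive field on the input at this output position is [12 6 10 / 7 10 5 / 12 12 9]. Elementwise product with the kernel and sum: 12·1 + 6·1 + 10·1 + 7·1 + 10·1 + 5·1 + 12·3.

86 74
82 70
67 58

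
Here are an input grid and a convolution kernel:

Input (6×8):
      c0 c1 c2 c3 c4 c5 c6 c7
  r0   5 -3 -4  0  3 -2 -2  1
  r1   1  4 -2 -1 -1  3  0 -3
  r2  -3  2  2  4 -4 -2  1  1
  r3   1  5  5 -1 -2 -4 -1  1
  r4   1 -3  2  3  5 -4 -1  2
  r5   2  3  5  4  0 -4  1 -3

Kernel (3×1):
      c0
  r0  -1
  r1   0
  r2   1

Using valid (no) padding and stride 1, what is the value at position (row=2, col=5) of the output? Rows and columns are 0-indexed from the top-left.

-2

The receptive field on the input at this output position is [-2 / -4 / -4]. Elementwise product with the kernel and sum: -2·-1 + -4·1.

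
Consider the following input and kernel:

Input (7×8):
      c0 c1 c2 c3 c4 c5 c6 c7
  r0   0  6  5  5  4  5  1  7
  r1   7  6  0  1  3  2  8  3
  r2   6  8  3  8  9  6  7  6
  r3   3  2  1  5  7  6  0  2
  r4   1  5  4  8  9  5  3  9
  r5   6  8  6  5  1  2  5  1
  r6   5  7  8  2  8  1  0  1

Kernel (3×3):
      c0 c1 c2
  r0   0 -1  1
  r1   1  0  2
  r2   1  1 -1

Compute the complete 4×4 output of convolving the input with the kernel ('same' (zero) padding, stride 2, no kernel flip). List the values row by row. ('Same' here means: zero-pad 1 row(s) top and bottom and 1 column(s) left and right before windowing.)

Output[0,0]: The receptive field on the zero-padded input at this output position is [0 0 0 / 0 0 6 / 0 7 6]. Elementwise product with the kernel and sum: 0·-1 + 0·1 + 0·1 + 6·2 + 0·1 + 7·1 + 6·-1.

13 21 17 26
16 23 25 17
7 34 21 31
16 10 5 -1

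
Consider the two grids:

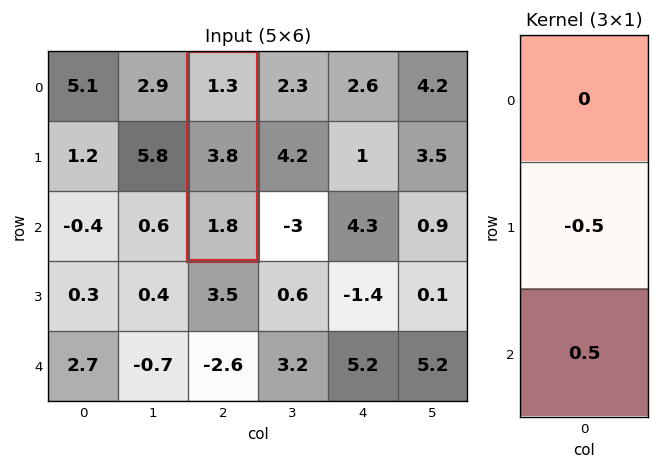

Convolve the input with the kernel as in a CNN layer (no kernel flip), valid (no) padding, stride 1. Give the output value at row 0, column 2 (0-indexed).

The receptive field on the input at this output position is [1.3 / 3.8 / 1.8]. Elementwise product with the kernel and sum: 3.8·-0.5 + 1.8·0.5.

-1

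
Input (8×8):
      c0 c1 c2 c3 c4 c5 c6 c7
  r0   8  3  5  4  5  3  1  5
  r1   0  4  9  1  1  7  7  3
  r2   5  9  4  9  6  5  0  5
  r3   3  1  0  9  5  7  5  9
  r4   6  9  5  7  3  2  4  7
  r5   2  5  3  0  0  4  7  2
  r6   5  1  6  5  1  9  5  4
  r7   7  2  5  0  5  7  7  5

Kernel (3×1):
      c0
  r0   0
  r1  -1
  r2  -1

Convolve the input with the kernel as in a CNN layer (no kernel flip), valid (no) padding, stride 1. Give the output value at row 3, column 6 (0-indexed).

The receptive field on the input at this output position is [5 / 4 / 7]. Elementwise product with the kernel and sum: 4·-1 + 7·-1.

-11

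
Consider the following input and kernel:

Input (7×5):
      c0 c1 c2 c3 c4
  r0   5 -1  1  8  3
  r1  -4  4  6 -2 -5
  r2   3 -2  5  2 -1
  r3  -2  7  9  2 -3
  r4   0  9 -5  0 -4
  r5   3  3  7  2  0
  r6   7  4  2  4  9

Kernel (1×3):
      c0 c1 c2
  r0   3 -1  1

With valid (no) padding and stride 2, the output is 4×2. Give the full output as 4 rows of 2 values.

Output[0,0]: The receptive field on the input at this output position is [5 -1 1]. Elementwise product with the kernel and sum: 5·3 + -1·-1 + 1·1.
Output[0,1]: The receptive field on the input at this output position is [1 8 3]. Elementwise product with the kernel and sum: 1·3 + 8·-1 + 3·1.

17 -2
16 12
-14 -19
19 11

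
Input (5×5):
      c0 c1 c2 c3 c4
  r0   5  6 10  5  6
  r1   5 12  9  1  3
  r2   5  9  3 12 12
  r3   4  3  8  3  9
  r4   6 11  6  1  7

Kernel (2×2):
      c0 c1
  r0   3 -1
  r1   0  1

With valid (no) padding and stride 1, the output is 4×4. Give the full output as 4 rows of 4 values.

Output[0,0]: The receptive field on the input at this output position is [5 6 / 5 12]. Elementwise product with the kernel and sum: 5·3 + 6·-1 + 12·1.
Output[0,1]: The receptive field on the input at this output position is [6 10 / 12 9]. Elementwise product with the kernel and sum: 6·3 + 10·-1 + 9·1.

21 17 26 12
12 30 38 12
9 32 0 33
20 7 22 7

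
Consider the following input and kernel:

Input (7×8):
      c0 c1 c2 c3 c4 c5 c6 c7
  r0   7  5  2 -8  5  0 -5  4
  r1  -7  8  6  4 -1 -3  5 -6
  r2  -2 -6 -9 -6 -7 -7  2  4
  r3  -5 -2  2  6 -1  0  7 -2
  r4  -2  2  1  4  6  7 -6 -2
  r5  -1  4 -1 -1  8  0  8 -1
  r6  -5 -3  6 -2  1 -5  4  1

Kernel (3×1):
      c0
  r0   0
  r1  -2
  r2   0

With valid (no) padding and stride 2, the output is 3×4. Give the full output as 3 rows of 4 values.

Output[0,0]: The receptive field on the input at this output position is [7 / -7 / -2]. Elementwise product with the kernel and sum: -7·-2.
Output[0,1]: The receptive field on the input at this output position is [2 / 6 / -9]. Elementwise product with the kernel and sum: 6·-2.

14 -12 2 -10
10 -4 2 -14
2 2 -16 -16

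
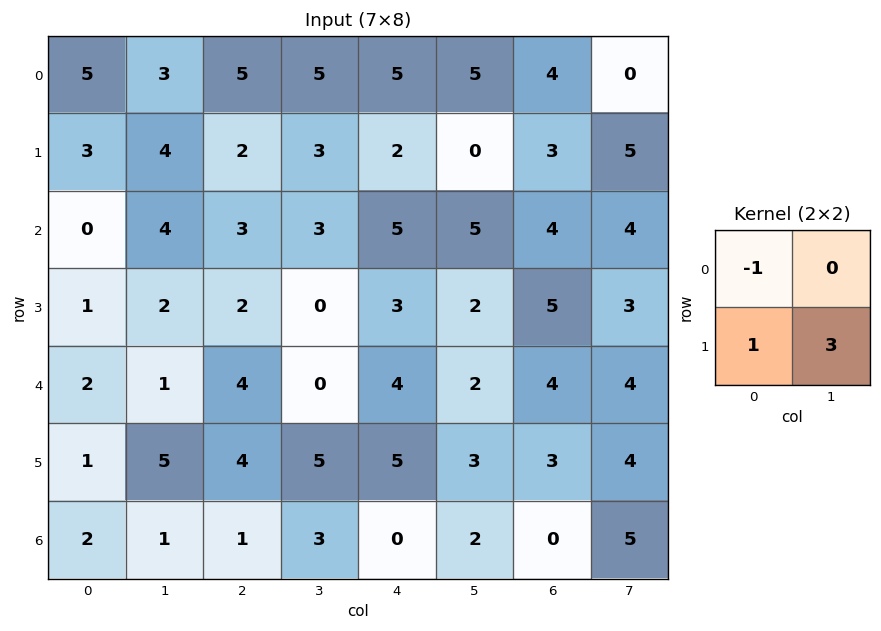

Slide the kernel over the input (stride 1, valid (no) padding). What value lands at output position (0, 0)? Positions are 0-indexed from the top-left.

The receptive field on the input at this output position is [5 3 / 3 4]. Elementwise product with the kernel and sum: 5·-1 + 3·1 + 4·3.

10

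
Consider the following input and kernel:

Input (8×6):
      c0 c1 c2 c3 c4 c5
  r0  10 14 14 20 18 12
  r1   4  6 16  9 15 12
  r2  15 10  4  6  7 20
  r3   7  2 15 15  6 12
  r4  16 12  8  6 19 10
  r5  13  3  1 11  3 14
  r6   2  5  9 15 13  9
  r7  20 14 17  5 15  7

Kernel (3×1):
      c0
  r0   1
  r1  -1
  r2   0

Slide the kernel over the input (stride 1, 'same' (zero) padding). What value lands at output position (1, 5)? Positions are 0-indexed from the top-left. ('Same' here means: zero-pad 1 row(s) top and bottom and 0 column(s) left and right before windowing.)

The receptive field on the zero-padded input at this output position is [12 / 12 / 20]. Elementwise product with the kernel and sum: 12·1 + 12·-1.

0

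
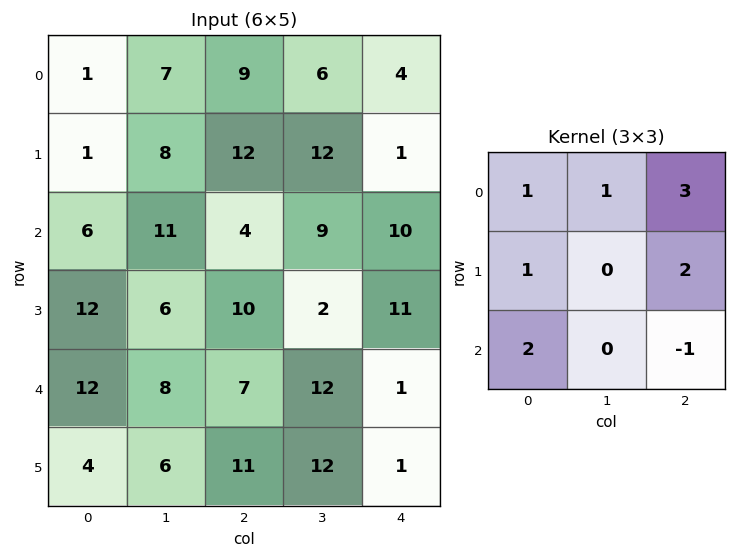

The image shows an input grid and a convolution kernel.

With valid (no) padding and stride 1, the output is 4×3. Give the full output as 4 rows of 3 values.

68 79 39
73 95 60
78 56 88
71 54 75

Output[0,0]: The receptive field on the input at this output position is [1 7 9 / 1 8 12 / 6 11 4]. Elementwise product with the kernel and sum: 1·1 + 7·1 + 9·3 + 1·1 + 12·2 + 6·2 + 4·-1.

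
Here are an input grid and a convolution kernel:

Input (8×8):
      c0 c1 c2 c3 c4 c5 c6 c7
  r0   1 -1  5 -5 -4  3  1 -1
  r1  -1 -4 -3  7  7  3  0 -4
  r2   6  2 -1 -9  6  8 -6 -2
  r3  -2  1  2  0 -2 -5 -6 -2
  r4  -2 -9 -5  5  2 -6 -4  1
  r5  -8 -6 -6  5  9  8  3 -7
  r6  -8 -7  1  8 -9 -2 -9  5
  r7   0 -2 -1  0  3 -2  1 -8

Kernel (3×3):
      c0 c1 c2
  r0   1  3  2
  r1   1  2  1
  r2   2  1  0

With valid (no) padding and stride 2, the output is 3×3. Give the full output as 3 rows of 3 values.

10 -11 40
-1 -21 -2
-88 37 -16

Output[0,0]: The receptive field on the input at this output position is [1 -1 5 / -1 -4 -3 / 6 2 -1]. Elementwise product with the kernel and sum: 1·1 + -1·3 + 5·2 + -1·1 + -4·2 + -3·1 + 6·2 + 2·1.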